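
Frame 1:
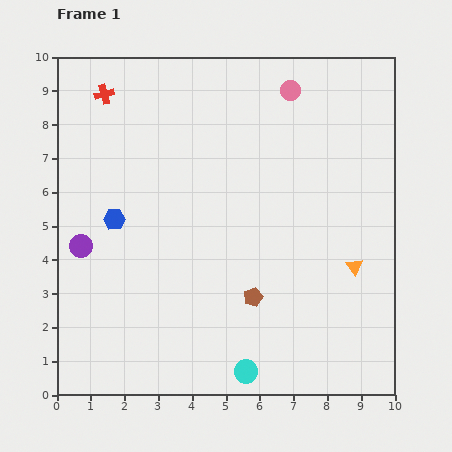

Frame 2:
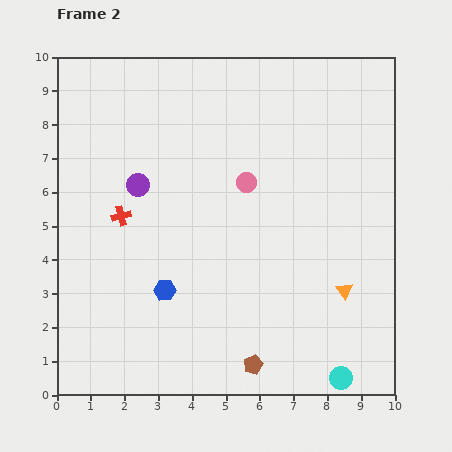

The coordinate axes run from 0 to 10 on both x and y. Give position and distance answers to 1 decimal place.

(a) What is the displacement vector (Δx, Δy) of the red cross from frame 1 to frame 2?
(0.5, -3.6)

The red cross was at (1.4, 8.9) in frame 1 and (1.9, 5.3) in frame 2.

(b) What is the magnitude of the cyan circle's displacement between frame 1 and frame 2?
2.8

The cyan circle moved from (5.6, 0.7) to (8.4, 0.5), a distance of √(2.8² + 0.2²) ≈ 2.8.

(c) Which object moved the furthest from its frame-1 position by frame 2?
the red cross

(moved 3.6; next 3.0)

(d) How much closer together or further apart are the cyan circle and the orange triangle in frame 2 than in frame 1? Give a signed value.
-1.9

Distance in frame 1: 4.5. Distance in frame 2: 2.6.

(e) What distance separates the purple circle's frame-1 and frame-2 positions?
2.5

The purple circle moved from (0.7, 4.4) to (2.4, 6.2), a distance of √(1.7² + 1.8²) ≈ 2.5.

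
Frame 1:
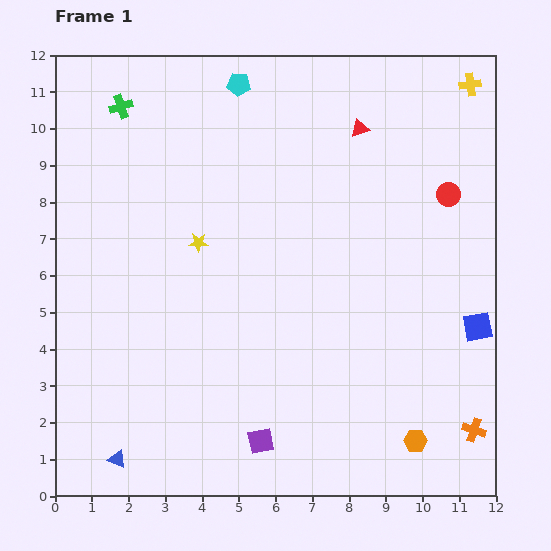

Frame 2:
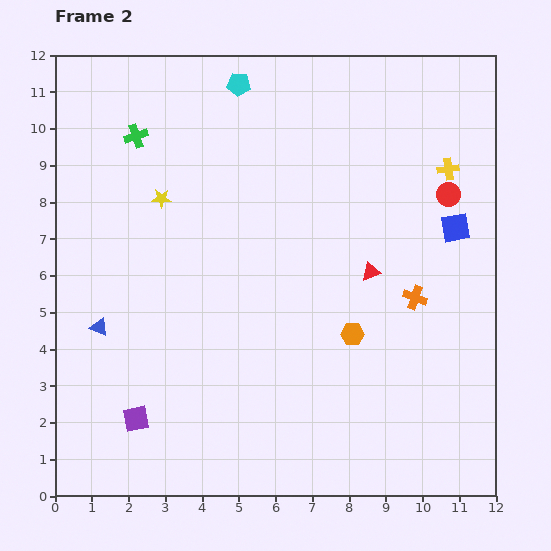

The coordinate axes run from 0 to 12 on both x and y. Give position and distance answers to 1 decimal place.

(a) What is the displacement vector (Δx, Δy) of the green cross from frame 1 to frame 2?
(0.4, -0.8)

The green cross was at (1.8, 10.6) in frame 1 and (2.2, 9.8) in frame 2.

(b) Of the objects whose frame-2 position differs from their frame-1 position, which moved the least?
the green cross

(moved 0.9)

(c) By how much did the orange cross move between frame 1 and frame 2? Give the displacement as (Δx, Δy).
(-1.6, 3.6)

The orange cross was at (11.4, 1.8) in frame 1 and (9.8, 5.4) in frame 2.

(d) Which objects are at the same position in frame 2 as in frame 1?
the red circle, the cyan pentagon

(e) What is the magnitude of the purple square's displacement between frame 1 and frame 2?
3.5

The purple square moved from (5.6, 1.5) to (2.2, 2.1), a distance of √(3.4² + 0.6²) ≈ 3.5.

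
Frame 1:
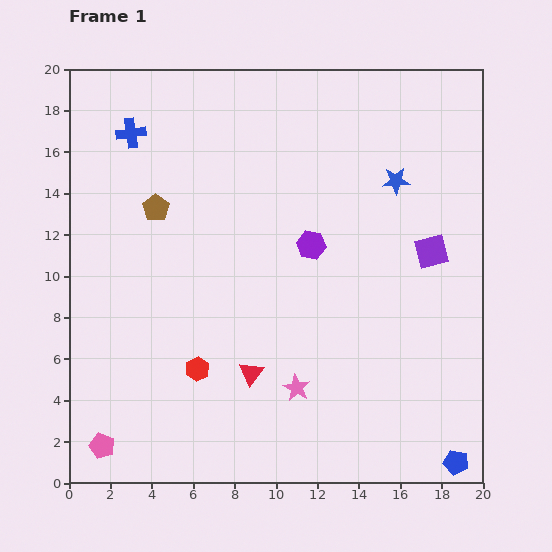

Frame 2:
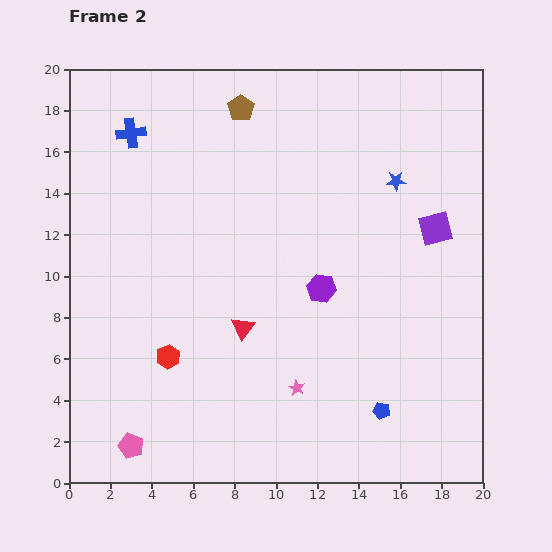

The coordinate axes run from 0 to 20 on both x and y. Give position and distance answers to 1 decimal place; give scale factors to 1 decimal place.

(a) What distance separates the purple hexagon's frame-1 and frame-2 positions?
2.2

The purple hexagon moved from (11.7, 11.5) to (12.2, 9.4), a distance of √(0.5² + 2.1²) ≈ 2.2.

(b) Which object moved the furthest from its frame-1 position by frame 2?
the brown pentagon

(moved 6.3; next 4.4)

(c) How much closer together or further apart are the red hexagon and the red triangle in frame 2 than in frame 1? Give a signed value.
+1.3

Distance in frame 1: 2.6. Distance in frame 2: 3.9.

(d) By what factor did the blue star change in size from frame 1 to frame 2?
0.7×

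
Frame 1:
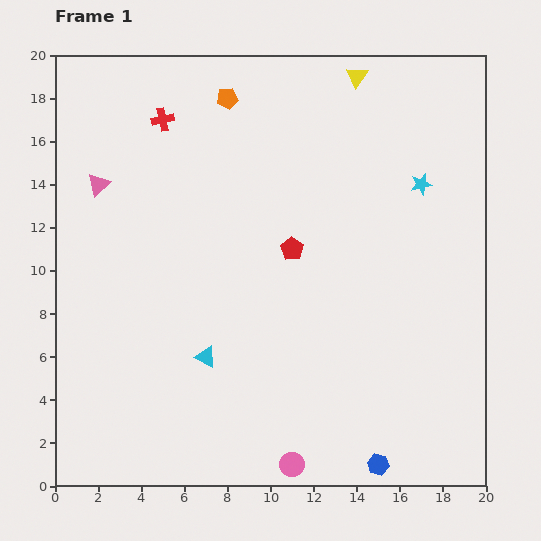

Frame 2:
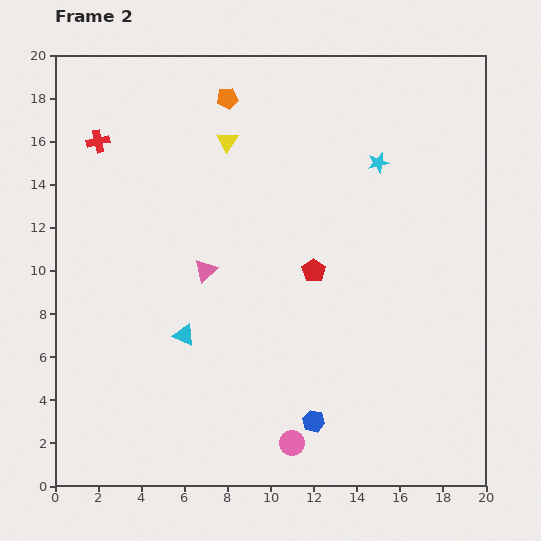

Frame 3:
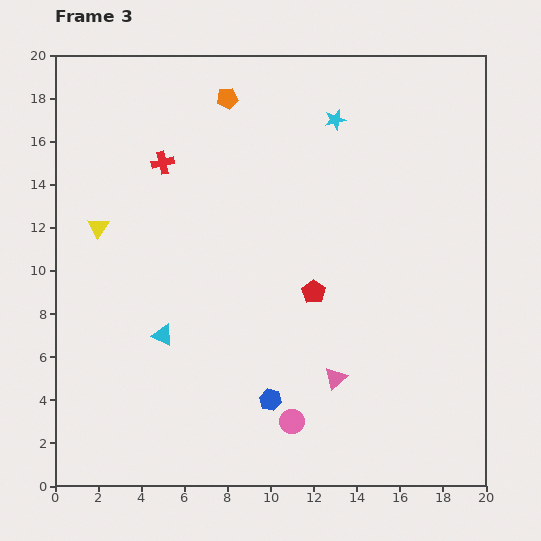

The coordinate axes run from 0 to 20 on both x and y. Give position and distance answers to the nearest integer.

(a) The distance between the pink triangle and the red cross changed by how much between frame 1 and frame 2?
+4

Distance in frame 1: 4. Distance in frame 2: 8.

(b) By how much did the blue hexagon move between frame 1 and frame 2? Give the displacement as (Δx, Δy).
(-3, 2)

The blue hexagon was at (15, 1) in frame 1 and (12, 3) in frame 2.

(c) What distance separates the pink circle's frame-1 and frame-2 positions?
1

The pink circle moved from (11, 1) to (11, 2), a distance of √(0² + 1²) ≈ 1.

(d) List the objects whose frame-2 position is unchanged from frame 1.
the orange pentagon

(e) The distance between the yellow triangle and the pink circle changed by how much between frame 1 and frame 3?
-5

Distance in frame 1: 18. Distance in frame 3: 13.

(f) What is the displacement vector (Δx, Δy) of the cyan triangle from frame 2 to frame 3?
(-1, 0)

The cyan triangle was at (6, 7) in frame 2 and (5, 7) in frame 3.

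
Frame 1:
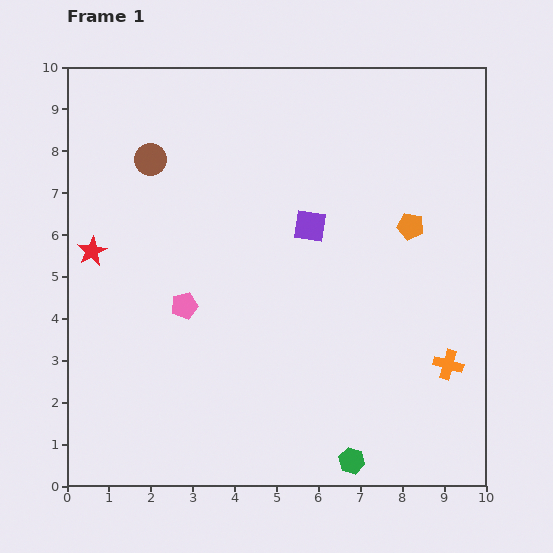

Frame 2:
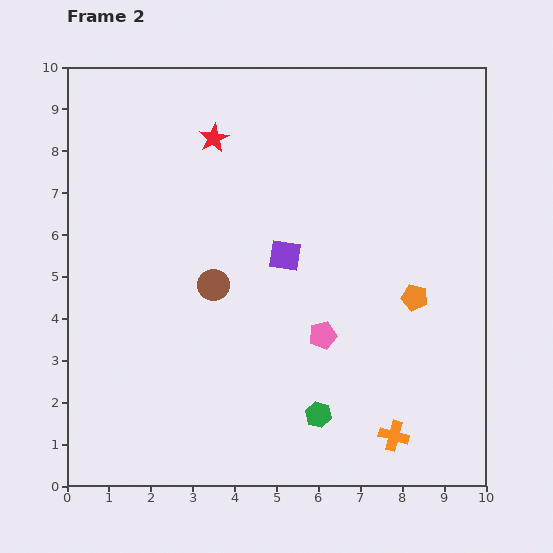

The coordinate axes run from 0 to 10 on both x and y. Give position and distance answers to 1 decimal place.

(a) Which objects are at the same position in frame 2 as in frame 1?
none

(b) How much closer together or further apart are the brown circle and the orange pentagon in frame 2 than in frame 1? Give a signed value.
-1.6

Distance in frame 1: 6.4. Distance in frame 2: 4.8.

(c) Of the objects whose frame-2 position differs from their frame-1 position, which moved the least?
the purple square

(moved 0.9)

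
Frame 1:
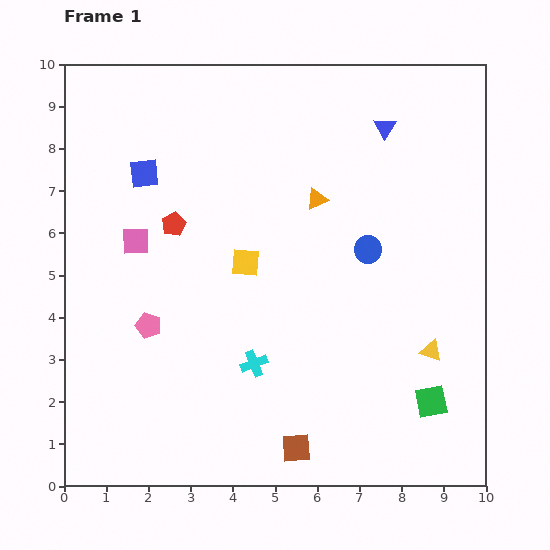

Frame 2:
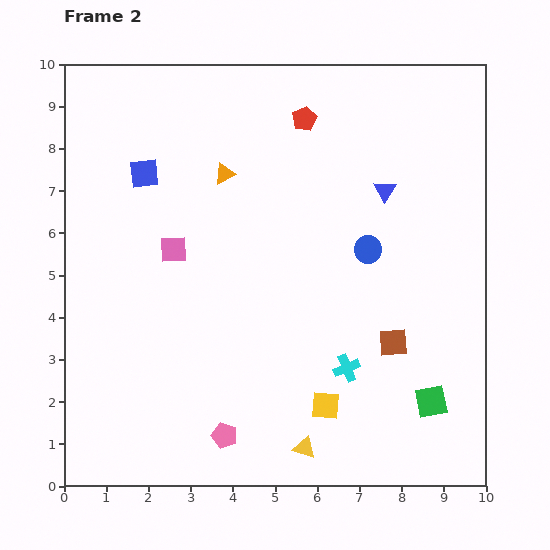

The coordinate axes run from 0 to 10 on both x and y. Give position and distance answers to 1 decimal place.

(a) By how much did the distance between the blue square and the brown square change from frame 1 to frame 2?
-0.3

Distance in frame 1: 7.4. Distance in frame 2: 7.1.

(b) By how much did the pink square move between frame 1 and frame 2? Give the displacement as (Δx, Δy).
(0.9, -0.2)

The pink square was at (1.7, 5.8) in frame 1 and (2.6, 5.6) in frame 2.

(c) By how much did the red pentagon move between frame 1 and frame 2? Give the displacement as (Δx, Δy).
(3.1, 2.5)

The red pentagon was at (2.6, 6.2) in frame 1 and (5.7, 8.7) in frame 2.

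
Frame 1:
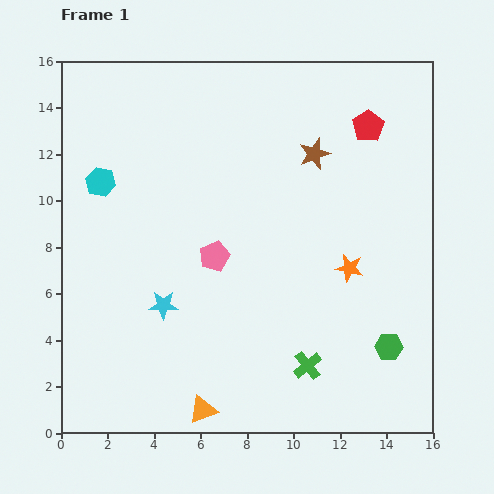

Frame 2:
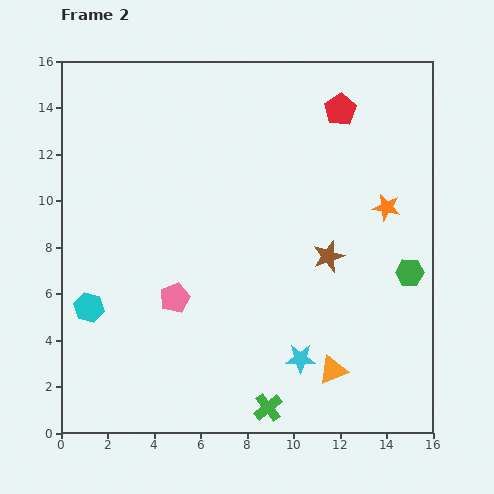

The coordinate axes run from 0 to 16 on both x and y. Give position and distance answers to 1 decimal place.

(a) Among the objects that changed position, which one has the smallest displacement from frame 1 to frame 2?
the red pentagon

(moved 1.4)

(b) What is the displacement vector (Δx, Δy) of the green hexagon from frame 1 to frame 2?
(0.9, 3.2)

The green hexagon was at (14.1, 3.7) in frame 1 and (15.0, 6.9) in frame 2.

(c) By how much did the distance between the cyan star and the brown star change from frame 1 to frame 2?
-4.6

Distance in frame 1: 9.2. Distance in frame 2: 4.6.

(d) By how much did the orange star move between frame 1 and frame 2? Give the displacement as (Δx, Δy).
(1.6, 2.6)

The orange star was at (12.4, 7.1) in frame 1 and (14.0, 9.7) in frame 2.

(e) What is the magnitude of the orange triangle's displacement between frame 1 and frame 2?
5.9

The orange triangle moved from (6.1, 1.0) to (11.7, 2.7), a distance of √(5.6² + 1.7²) ≈ 5.9.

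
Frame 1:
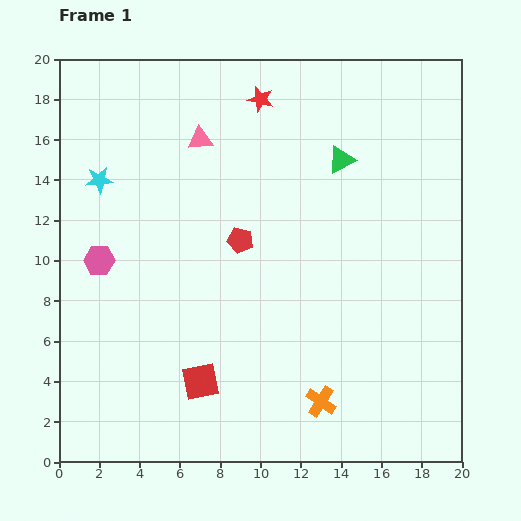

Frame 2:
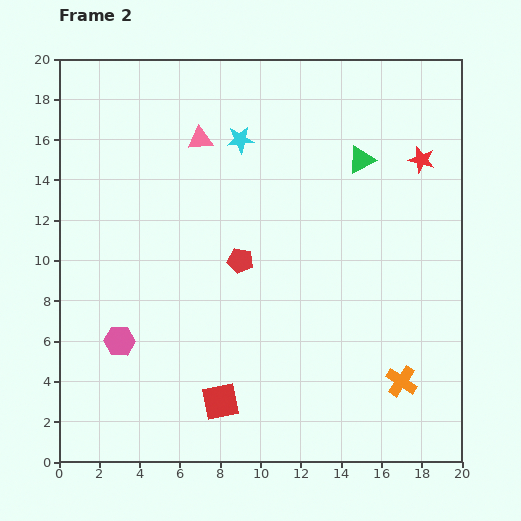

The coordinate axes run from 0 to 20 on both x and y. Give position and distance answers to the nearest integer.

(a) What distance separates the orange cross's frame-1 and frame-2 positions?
4

The orange cross moved from (13, 3) to (17, 4), a distance of √(4² + 1²) ≈ 4.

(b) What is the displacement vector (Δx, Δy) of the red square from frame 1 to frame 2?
(1, -1)

The red square was at (7, 4) in frame 1 and (8, 3) in frame 2.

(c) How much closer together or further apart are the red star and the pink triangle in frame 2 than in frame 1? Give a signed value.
+7

Distance in frame 1: 4. Distance in frame 2: 11.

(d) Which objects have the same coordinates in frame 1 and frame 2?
the pink triangle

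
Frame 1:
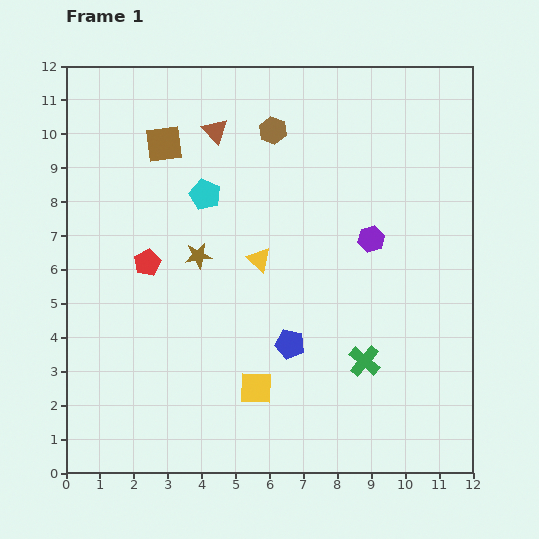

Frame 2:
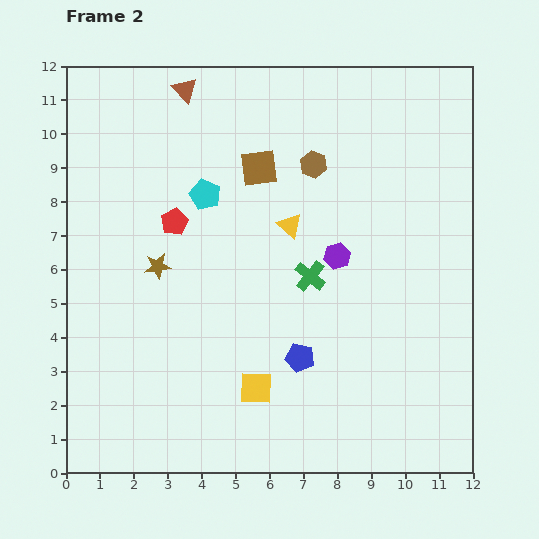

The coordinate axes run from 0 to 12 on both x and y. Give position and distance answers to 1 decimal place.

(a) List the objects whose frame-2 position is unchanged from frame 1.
the yellow square, the cyan pentagon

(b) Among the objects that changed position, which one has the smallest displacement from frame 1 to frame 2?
the blue pentagon

(moved 0.5)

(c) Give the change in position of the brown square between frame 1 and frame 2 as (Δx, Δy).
(2.8, -0.7)

The brown square was at (2.9, 9.7) in frame 1 and (5.7, 9.0) in frame 2.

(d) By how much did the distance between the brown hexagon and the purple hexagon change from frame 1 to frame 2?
-1.5

Distance in frame 1: 4.3. Distance in frame 2: 2.8.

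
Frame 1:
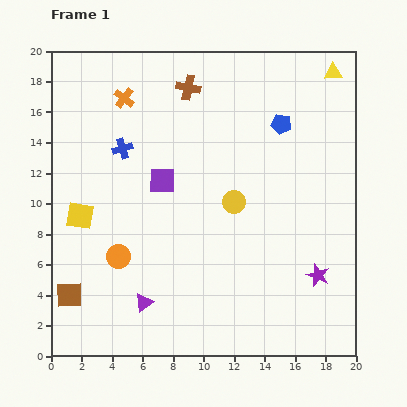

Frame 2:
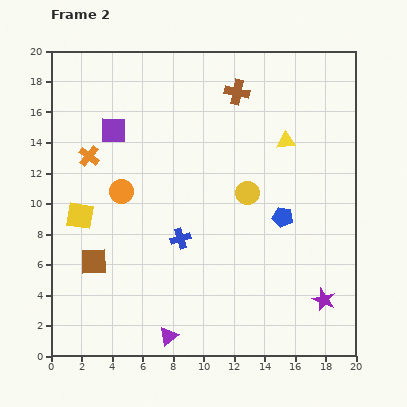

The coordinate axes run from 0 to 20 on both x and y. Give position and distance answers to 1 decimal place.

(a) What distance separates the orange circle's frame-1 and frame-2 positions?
4.3

The orange circle moved from (4.4, 6.5) to (4.6, 10.8), a distance of √(0.2² + 4.3²) ≈ 4.3.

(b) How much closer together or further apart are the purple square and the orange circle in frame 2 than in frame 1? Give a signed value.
-1.8

Distance in frame 1: 5.8. Distance in frame 2: 4.0.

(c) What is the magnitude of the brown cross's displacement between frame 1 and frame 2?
3.2

The brown cross moved from (9.0, 17.6) to (12.2, 17.3), a distance of √(3.2² + 0.3²) ≈ 3.2.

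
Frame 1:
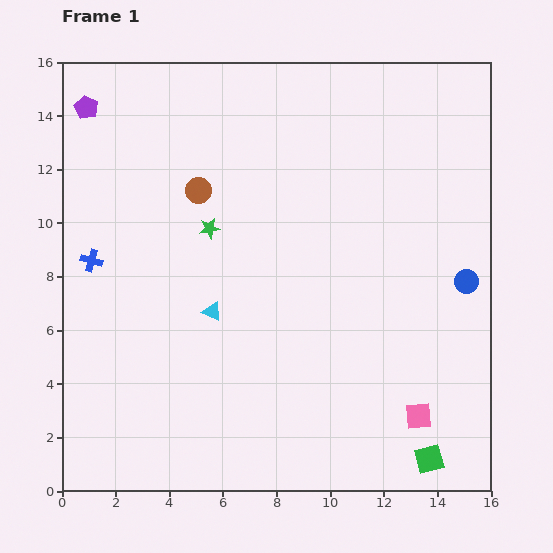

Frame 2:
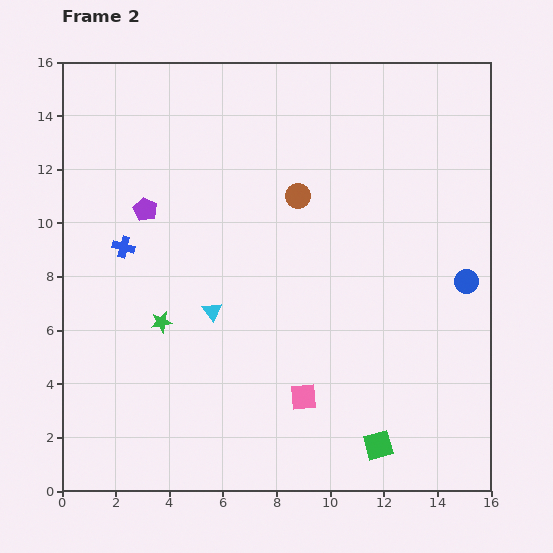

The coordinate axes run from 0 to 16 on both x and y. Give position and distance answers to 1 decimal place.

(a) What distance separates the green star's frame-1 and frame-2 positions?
3.9

The green star moved from (5.5, 9.8) to (3.7, 6.3), a distance of √(1.8² + 3.5²) ≈ 3.9.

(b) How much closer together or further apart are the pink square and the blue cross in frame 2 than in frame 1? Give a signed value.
-4.8

Distance in frame 1: 13.5. Distance in frame 2: 8.7.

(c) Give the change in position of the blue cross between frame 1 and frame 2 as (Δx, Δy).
(1.2, 0.5)

The blue cross was at (1.1, 8.6) in frame 1 and (2.3, 9.1) in frame 2.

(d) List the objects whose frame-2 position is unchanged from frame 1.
the cyan triangle, the blue circle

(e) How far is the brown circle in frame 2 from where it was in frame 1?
3.7

The brown circle moved from (5.1, 11.2) to (8.8, 11.0), a distance of √(3.7² + 0.2²) ≈ 3.7.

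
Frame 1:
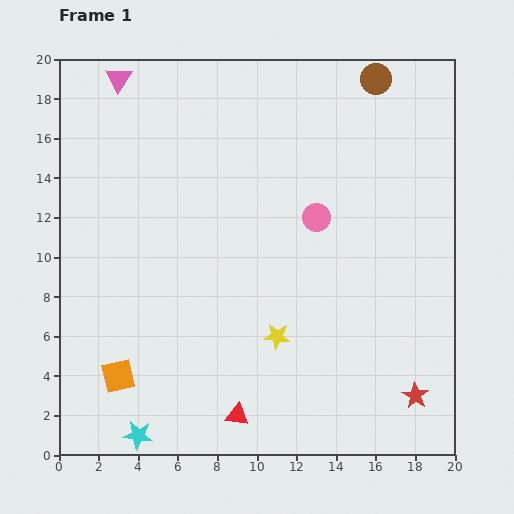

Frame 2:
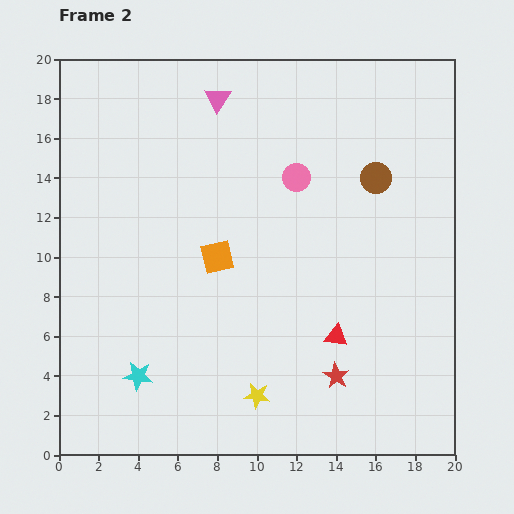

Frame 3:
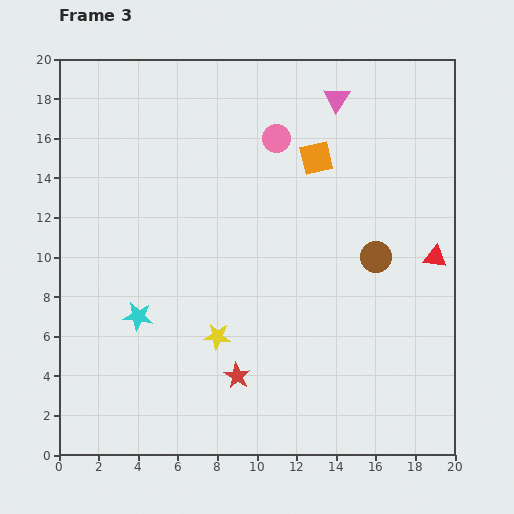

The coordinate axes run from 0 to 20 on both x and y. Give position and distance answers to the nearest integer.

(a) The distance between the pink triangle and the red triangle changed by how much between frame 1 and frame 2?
-5

Distance in frame 1: 18. Distance in frame 2: 13.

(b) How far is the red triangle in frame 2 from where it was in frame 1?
6

The red triangle moved from (9, 2) to (14, 6), a distance of √(5² + 4²) ≈ 6.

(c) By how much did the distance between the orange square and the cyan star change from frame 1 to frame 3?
+9

Distance in frame 1: 3. Distance in frame 3: 12.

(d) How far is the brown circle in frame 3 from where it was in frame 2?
4

The brown circle moved from (16, 14) to (16, 10), a distance of √(0² + 4²) ≈ 4.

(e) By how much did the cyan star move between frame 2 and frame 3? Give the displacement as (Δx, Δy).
(0, 3)

The cyan star was at (4, 4) in frame 2 and (4, 7) in frame 3.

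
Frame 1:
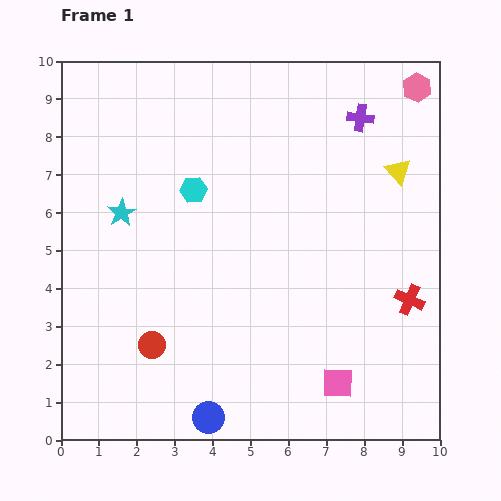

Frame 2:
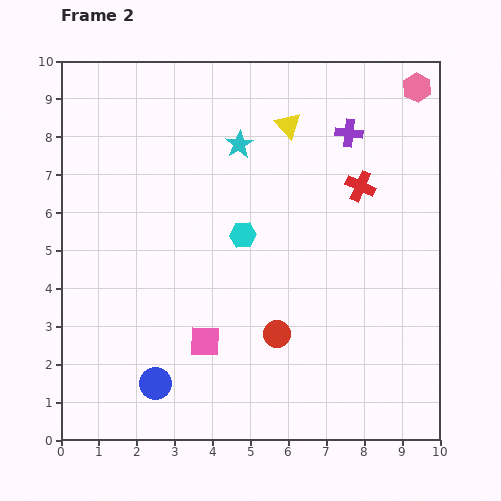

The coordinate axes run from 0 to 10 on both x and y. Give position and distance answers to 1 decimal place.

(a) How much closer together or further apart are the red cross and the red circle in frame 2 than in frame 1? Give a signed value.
-2.4

Distance in frame 1: 6.9. Distance in frame 2: 4.5.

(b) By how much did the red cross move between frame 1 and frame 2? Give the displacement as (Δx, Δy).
(-1.3, 3.0)

The red cross was at (9.2, 3.7) in frame 1 and (7.9, 6.7) in frame 2.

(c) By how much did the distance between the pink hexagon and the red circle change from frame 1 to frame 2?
-2.3

Distance in frame 1: 9.8. Distance in frame 2: 7.5.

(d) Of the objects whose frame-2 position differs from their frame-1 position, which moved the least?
the purple cross

(moved 0.5)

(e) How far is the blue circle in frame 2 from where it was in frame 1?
1.7

The blue circle moved from (3.9, 0.6) to (2.5, 1.5), a distance of √(1.4² + 0.9²) ≈ 1.7.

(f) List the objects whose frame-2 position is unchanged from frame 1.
the pink hexagon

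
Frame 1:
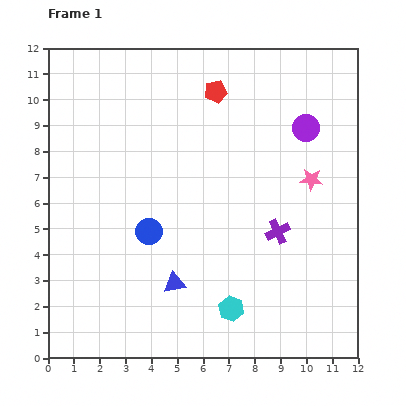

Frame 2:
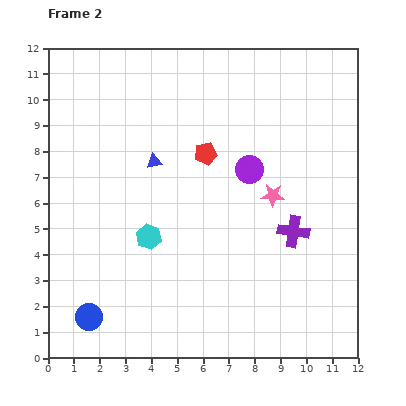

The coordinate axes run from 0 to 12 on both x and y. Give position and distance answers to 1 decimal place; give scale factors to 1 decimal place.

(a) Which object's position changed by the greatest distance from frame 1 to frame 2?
the blue triangle

(moved 4.8; next 4.3)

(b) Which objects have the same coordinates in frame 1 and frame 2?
none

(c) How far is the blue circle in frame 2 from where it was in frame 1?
4.0

The blue circle moved from (3.9, 4.9) to (1.6, 1.6), a distance of √(2.3² + 3.3²) ≈ 4.0.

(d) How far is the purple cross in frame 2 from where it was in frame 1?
0.6

The purple cross moved from (8.9, 4.9) to (9.5, 4.9), a distance of √(0.6² + 0.0²) ≈ 0.6.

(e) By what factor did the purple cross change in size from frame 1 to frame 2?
1.3×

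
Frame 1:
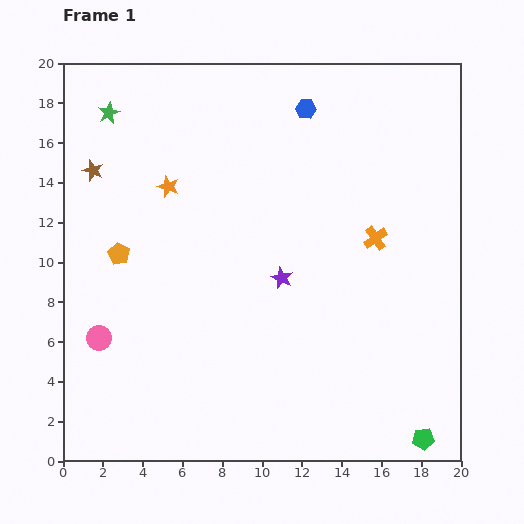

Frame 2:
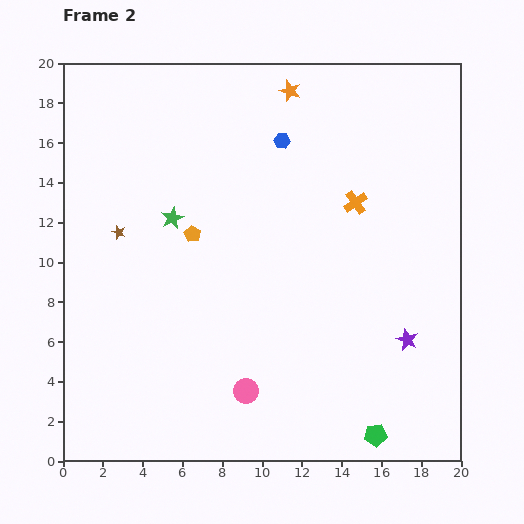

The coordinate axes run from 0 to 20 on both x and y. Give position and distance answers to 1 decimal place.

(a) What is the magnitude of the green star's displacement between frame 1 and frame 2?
6.2

The green star moved from (2.3, 17.5) to (5.5, 12.2), a distance of √(3.2² + 5.3²) ≈ 6.2.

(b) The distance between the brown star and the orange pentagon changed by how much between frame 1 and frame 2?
-0.7

Distance in frame 1: 4.4. Distance in frame 2: 3.7.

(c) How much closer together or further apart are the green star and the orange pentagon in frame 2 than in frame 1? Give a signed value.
-5.8

Distance in frame 1: 7.1. Distance in frame 2: 1.3.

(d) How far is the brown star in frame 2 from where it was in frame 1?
3.4

The brown star moved from (1.5, 14.6) to (2.8, 11.5), a distance of √(1.3² + 3.1²) ≈ 3.4.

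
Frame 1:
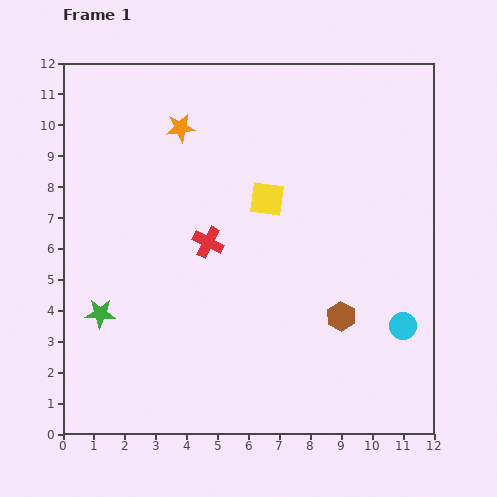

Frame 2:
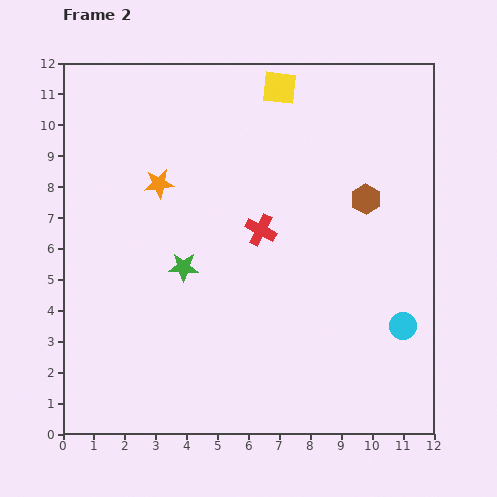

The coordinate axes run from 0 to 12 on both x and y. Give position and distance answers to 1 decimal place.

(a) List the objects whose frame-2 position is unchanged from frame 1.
the cyan circle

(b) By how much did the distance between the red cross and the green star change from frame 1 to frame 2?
-1.4

Distance in frame 1: 4.2. Distance in frame 2: 2.8.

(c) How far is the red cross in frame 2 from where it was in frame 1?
1.7

The red cross moved from (4.7, 6.2) to (6.4, 6.6), a distance of √(1.7² + 0.4²) ≈ 1.7.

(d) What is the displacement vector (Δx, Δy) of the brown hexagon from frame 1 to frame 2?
(0.8, 3.8)

The brown hexagon was at (9.0, 3.8) in frame 1 and (9.8, 7.6) in frame 2.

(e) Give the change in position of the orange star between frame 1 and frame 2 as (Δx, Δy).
(-0.7, -1.8)

The orange star was at (3.8, 9.9) in frame 1 and (3.1, 8.1) in frame 2.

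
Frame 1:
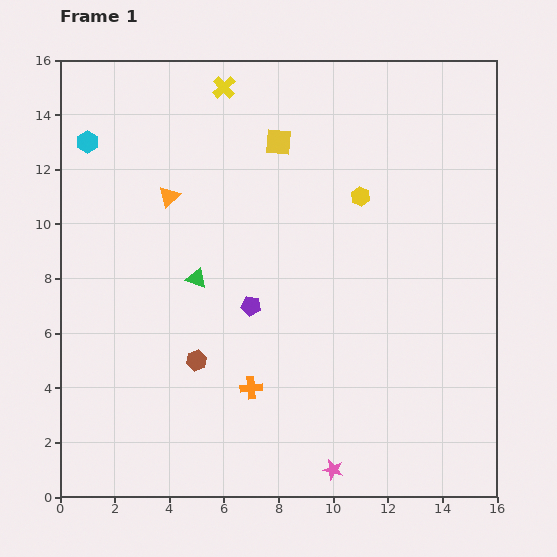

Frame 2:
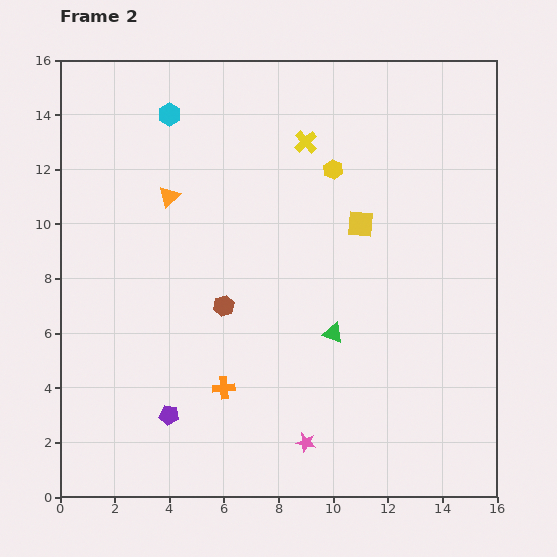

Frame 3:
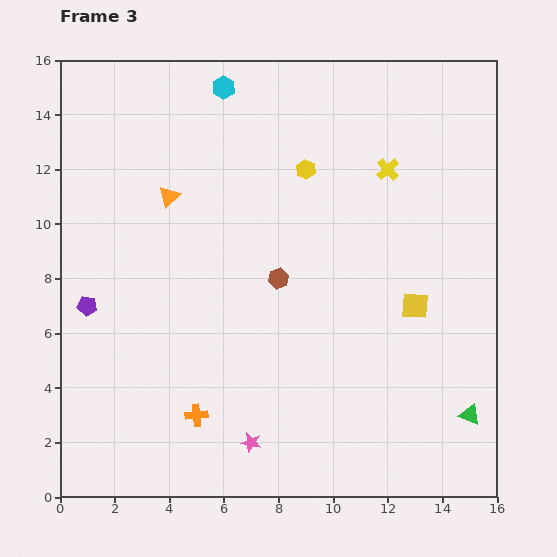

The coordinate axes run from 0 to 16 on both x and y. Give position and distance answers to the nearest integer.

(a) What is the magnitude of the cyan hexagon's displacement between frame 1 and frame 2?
3

The cyan hexagon moved from (1, 13) to (4, 14), a distance of √(3² + 1²) ≈ 3.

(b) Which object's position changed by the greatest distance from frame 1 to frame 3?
the green triangle

(moved 11; next 8)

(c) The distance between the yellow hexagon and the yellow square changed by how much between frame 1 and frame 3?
+2

Distance in frame 1: 4. Distance in frame 3: 6.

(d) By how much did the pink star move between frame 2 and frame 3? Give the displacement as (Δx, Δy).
(-2, 0)

The pink star was at (9, 2) in frame 2 and (7, 2) in frame 3.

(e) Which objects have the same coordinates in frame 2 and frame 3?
the orange triangle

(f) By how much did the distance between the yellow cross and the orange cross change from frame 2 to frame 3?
+2

Distance in frame 2: 9. Distance in frame 3: 11.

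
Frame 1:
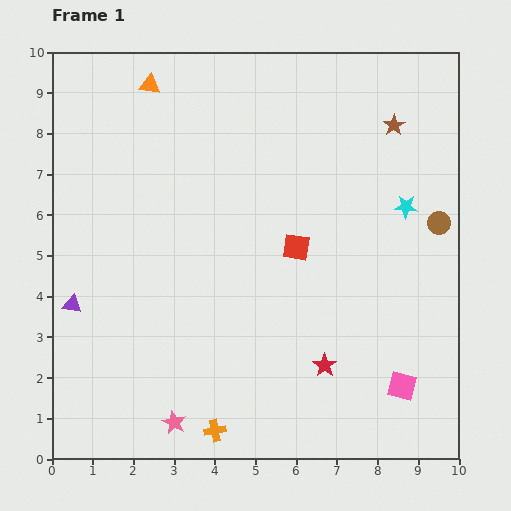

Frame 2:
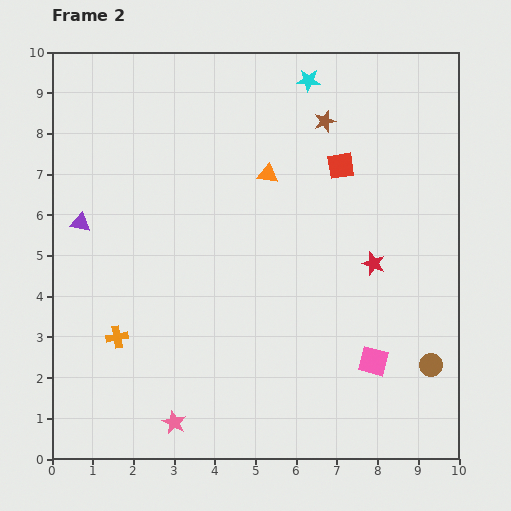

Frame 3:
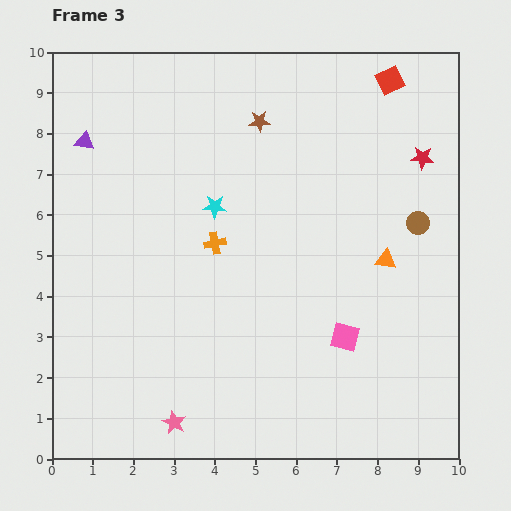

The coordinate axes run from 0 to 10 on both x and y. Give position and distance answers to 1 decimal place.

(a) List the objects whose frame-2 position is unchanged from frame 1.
the pink star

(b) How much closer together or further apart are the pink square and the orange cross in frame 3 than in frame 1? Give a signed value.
-0.8

Distance in frame 1: 4.7. Distance in frame 3: 3.9.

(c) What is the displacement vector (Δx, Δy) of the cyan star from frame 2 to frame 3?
(-2.3, -3.1)

The cyan star was at (6.3, 9.3) in frame 2 and (4.0, 6.2) in frame 3.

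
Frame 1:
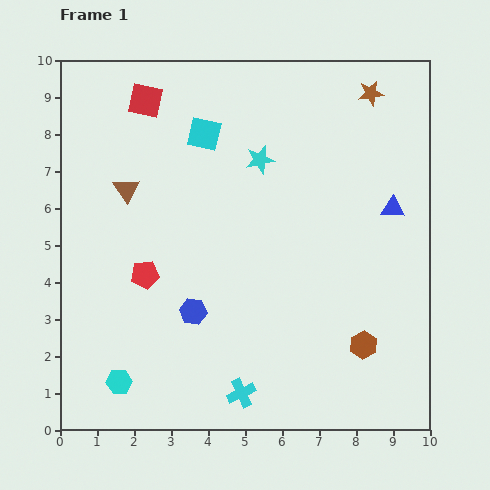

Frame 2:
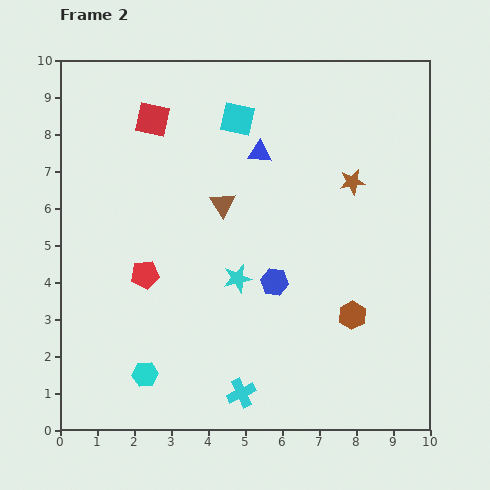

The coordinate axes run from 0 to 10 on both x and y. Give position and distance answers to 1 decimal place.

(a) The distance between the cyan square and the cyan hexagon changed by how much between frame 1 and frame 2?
+0.2

Distance in frame 1: 7.1. Distance in frame 2: 7.3.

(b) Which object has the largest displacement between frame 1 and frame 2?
the blue triangle

(moved 3.9; next 3.3)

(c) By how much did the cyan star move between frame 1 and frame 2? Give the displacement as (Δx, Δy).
(-0.6, -3.2)

The cyan star was at (5.4, 7.3) in frame 1 and (4.8, 4.1) in frame 2.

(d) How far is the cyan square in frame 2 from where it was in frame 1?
1.0

The cyan square moved from (3.9, 8.0) to (4.8, 8.4), a distance of √(0.9² + 0.4²) ≈ 1.0.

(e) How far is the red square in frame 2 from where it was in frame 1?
0.5

The red square moved from (2.3, 8.9) to (2.5, 8.4), a distance of √(0.2² + 0.5²) ≈ 0.5.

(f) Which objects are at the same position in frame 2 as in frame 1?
the red pentagon, the cyan cross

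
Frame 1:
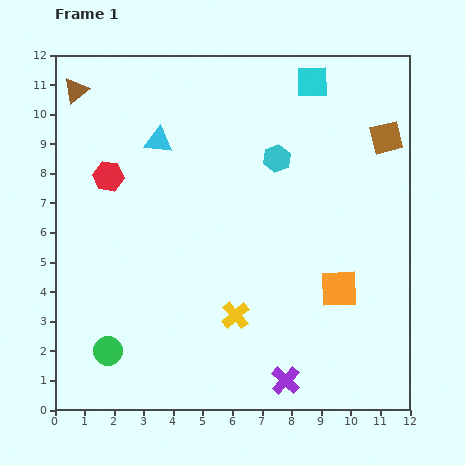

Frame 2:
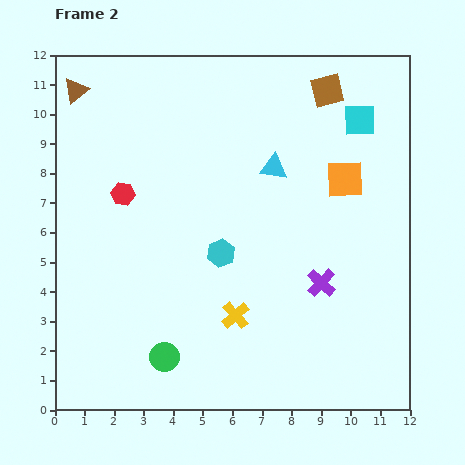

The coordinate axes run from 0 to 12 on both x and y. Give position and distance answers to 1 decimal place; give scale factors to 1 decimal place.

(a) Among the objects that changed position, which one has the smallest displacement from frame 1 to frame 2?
the red hexagon

(moved 0.8)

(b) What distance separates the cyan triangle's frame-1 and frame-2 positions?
4.0

The cyan triangle moved from (3.5, 9.1) to (7.4, 8.2), a distance of √(3.9² + 0.9²) ≈ 4.0.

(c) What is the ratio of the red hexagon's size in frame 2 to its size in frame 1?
0.8×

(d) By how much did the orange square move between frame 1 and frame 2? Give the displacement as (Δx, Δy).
(0.2, 3.7)

The orange square was at (9.6, 4.1) in frame 1 and (9.8, 7.8) in frame 2.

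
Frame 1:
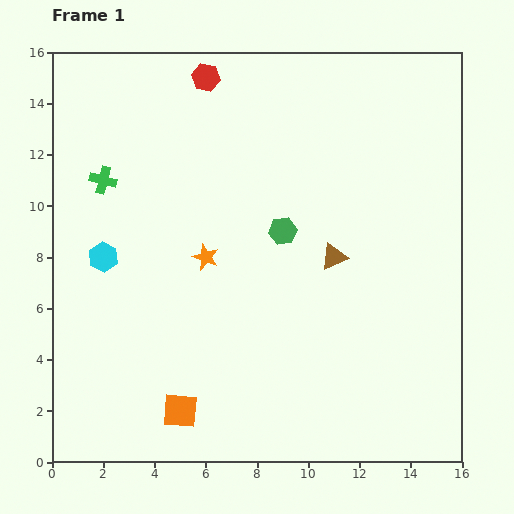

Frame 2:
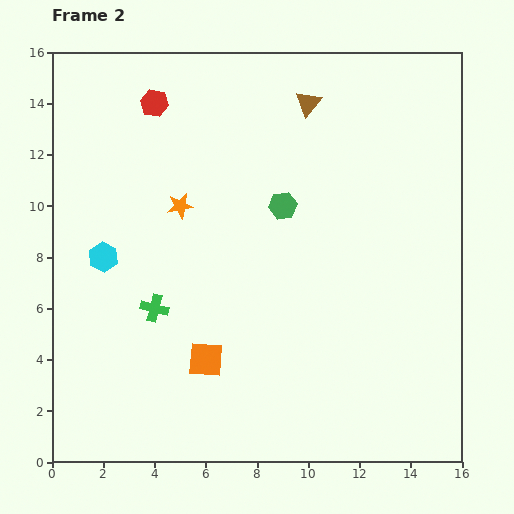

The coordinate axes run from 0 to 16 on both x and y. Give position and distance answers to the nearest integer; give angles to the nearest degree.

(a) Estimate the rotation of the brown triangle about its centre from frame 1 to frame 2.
28° counter-clockwise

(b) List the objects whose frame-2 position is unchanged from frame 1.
the cyan hexagon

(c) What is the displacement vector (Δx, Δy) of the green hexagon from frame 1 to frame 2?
(0, 1)

The green hexagon was at (9, 9) in frame 1 and (9, 10) in frame 2.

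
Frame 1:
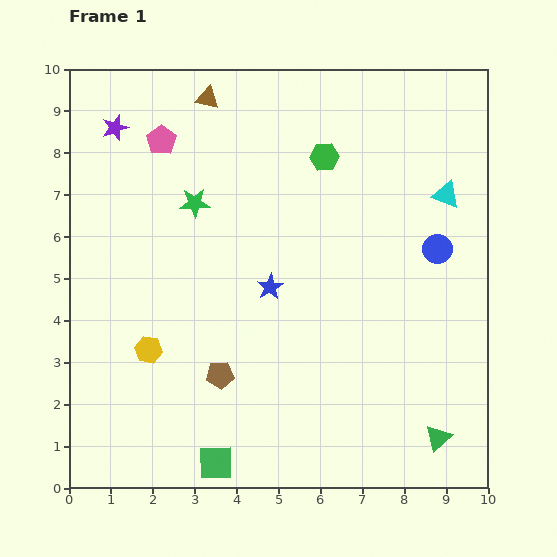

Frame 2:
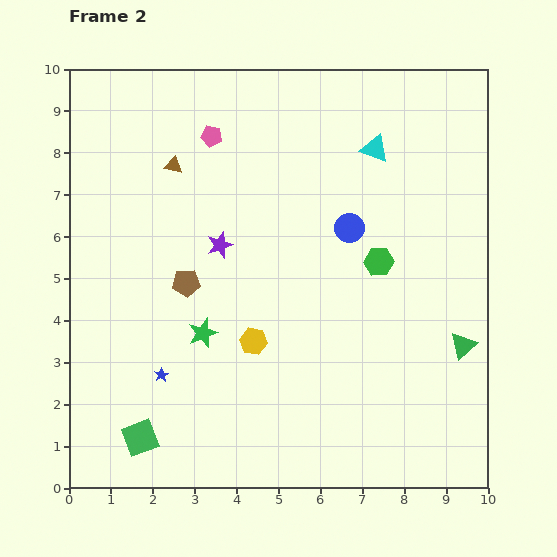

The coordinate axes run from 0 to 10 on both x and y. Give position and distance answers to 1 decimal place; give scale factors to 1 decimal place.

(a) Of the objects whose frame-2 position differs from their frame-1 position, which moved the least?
the pink pentagon

(moved 1.2)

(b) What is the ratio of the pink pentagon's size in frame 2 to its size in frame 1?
0.7×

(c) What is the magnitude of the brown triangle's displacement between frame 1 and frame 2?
1.8

The brown triangle moved from (3.3, 9.3) to (2.5, 7.7), a distance of √(0.8² + 1.6²) ≈ 1.8.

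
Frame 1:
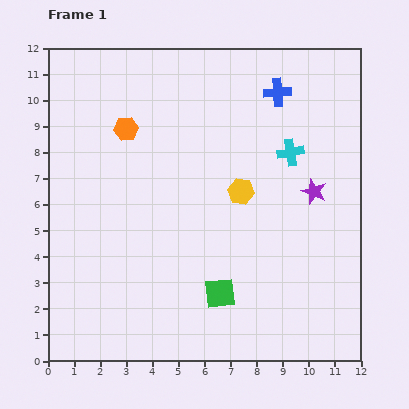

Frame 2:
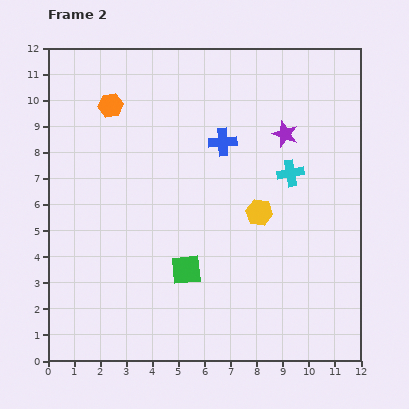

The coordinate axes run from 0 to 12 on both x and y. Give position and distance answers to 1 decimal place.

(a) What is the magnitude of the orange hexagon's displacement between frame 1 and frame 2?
1.1

The orange hexagon moved from (3.0, 8.9) to (2.4, 9.8), a distance of √(0.6² + 0.9²) ≈ 1.1.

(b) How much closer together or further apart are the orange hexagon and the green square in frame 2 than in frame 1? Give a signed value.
-0.4

Distance in frame 1: 7.3. Distance in frame 2: 6.9.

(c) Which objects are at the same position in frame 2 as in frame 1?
none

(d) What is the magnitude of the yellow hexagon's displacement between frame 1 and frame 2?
1.1

The yellow hexagon moved from (7.4, 6.5) to (8.1, 5.7), a distance of √(0.7² + 0.8²) ≈ 1.1.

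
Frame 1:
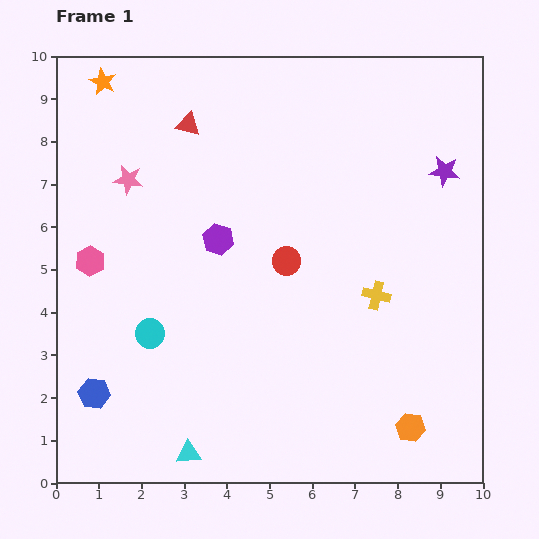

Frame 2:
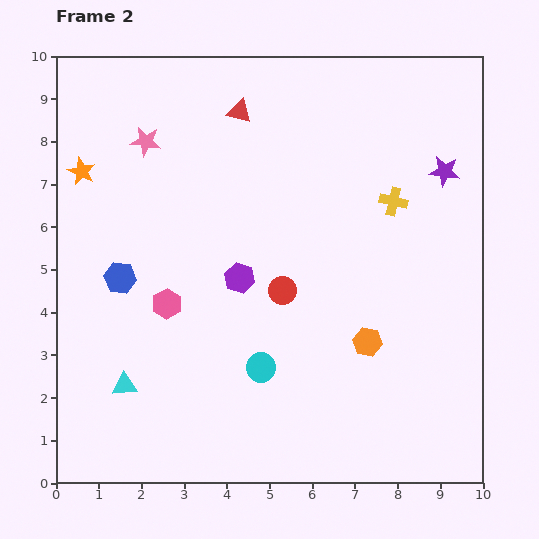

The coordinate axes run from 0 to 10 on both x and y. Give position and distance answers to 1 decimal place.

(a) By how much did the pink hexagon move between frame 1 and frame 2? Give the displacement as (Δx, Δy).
(1.8, -1.0)

The pink hexagon was at (0.8, 5.2) in frame 1 and (2.6, 4.2) in frame 2.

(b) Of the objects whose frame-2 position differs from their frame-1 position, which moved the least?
the red circle

(moved 0.7)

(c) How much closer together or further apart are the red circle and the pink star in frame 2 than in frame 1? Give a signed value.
+0.5

Distance in frame 1: 4.2. Distance in frame 2: 4.7.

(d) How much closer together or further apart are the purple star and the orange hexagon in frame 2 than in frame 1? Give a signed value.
-1.7

Distance in frame 1: 6.1. Distance in frame 2: 4.4.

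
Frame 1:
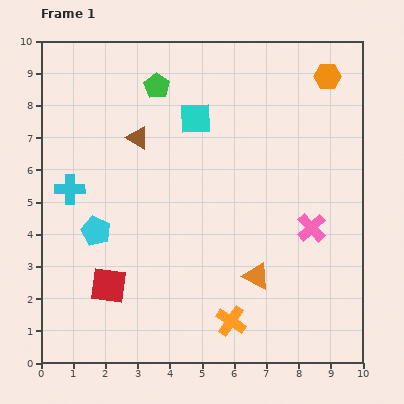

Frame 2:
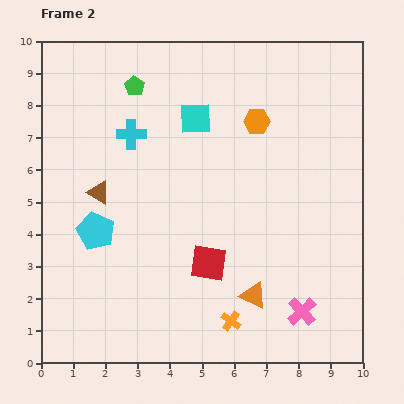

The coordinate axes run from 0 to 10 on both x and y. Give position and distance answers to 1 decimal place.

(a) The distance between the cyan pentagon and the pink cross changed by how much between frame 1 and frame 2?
+0.2

Distance in frame 1: 6.7. Distance in frame 2: 6.9.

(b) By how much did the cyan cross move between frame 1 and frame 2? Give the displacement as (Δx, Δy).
(1.9, 1.7)

The cyan cross was at (0.9, 5.4) in frame 1 and (2.8, 7.1) in frame 2.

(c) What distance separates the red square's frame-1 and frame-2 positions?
3.2

The red square moved from (2.1, 2.4) to (5.2, 3.1), a distance of √(3.1² + 0.7²) ≈ 3.2.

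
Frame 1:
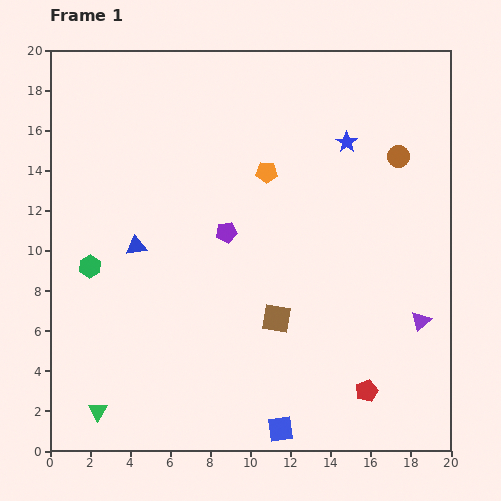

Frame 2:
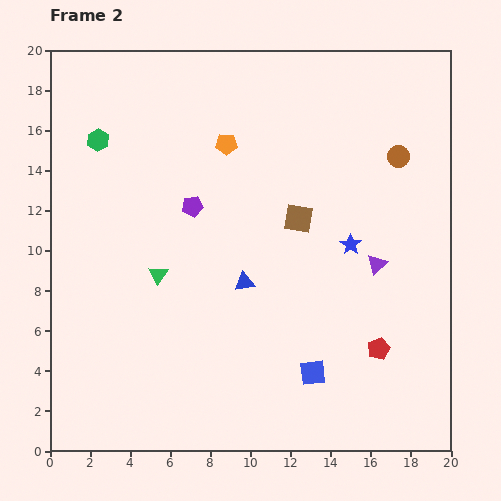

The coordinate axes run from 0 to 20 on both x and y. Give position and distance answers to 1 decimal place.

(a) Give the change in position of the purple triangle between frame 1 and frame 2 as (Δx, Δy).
(-2.2, 2.8)

The purple triangle was at (18.5, 6.5) in frame 1 and (16.3, 9.3) in frame 2.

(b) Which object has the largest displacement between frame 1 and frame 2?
the green triangle

(moved 7.4; next 6.3)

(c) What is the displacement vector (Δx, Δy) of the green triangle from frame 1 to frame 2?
(3.0, 6.8)

The green triangle was at (2.4, 2.0) in frame 1 and (5.4, 8.8) in frame 2.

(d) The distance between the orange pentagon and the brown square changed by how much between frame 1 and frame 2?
-2.1

Distance in frame 1: 7.3. Distance in frame 2: 5.2.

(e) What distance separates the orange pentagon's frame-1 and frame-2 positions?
2.4

The orange pentagon moved from (10.8, 13.9) to (8.8, 15.3), a distance of √(2.0² + 1.4²) ≈ 2.4.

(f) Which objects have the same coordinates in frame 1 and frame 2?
the brown circle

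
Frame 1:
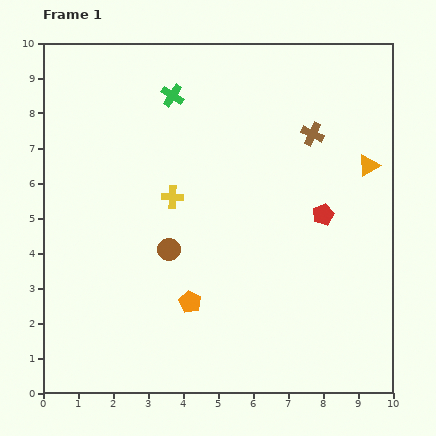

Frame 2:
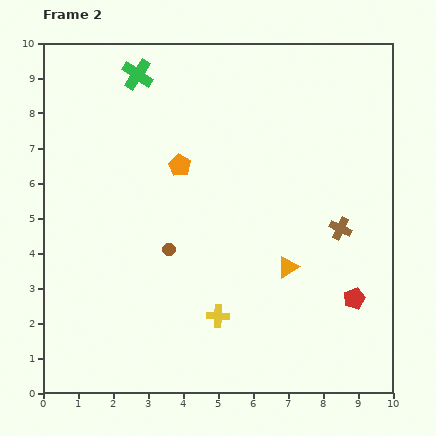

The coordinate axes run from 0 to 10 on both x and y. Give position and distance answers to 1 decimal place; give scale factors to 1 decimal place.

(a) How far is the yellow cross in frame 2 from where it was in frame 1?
3.6

The yellow cross moved from (3.7, 5.6) to (5.0, 2.2), a distance of √(1.3² + 3.4²) ≈ 3.6.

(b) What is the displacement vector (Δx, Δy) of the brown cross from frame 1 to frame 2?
(0.8, -2.7)

The brown cross was at (7.7, 7.4) in frame 1 and (8.5, 4.7) in frame 2.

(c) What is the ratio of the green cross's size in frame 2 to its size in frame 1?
1.4×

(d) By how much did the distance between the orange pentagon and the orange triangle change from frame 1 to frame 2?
-2.2

Distance in frame 1: 6.4. Distance in frame 2: 4.2.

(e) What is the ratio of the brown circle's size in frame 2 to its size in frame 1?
0.6×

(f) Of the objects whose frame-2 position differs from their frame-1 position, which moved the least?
the green cross

(moved 1.2)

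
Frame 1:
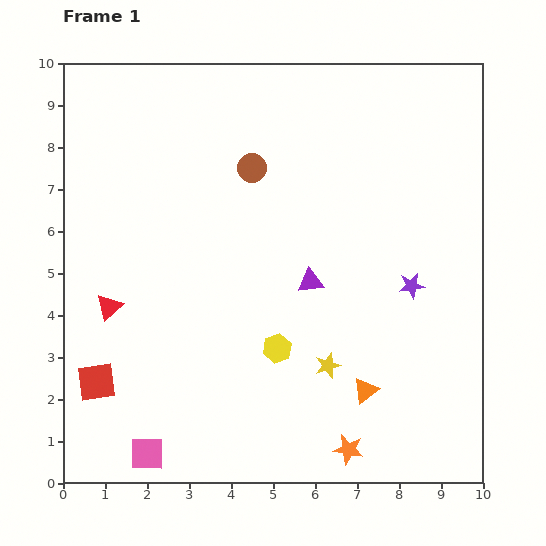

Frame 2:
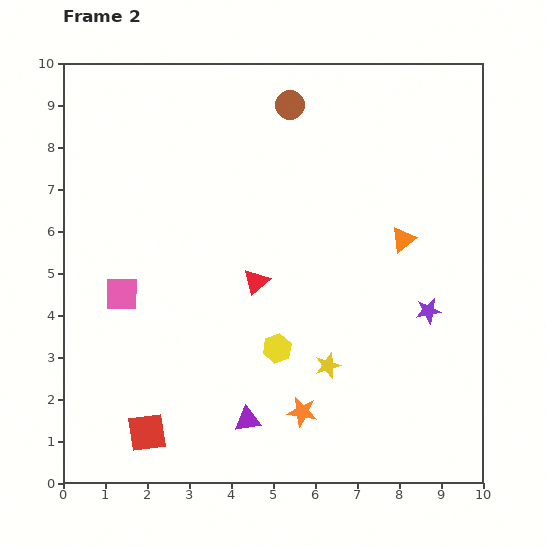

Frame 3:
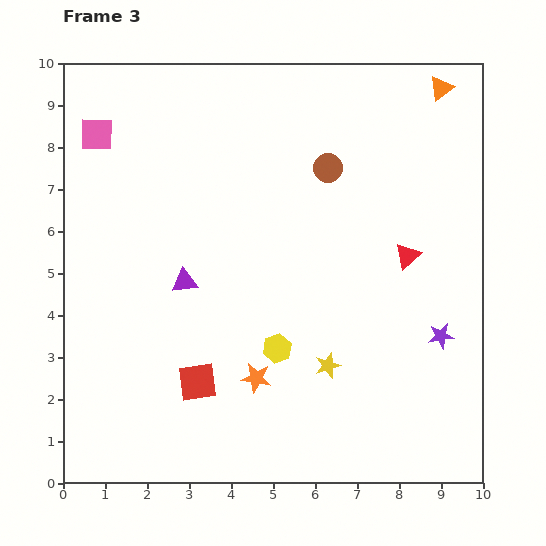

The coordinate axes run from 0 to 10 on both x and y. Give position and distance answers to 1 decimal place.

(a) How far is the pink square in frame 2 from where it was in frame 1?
3.8

The pink square moved from (2.0, 0.7) to (1.4, 4.5), a distance of √(0.6² + 3.8²) ≈ 3.8.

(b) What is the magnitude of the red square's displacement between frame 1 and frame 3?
2.4

The red square moved from (0.8, 2.4) to (3.2, 2.4), a distance of √(2.4² + 0.0²) ≈ 2.4.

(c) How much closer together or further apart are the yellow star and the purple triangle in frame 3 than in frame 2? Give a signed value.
+1.6

Distance in frame 2: 2.3. Distance in frame 3: 3.9.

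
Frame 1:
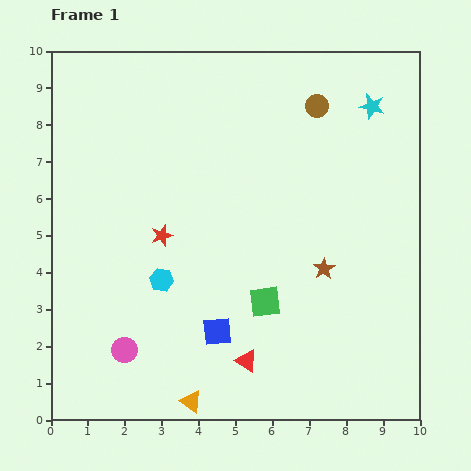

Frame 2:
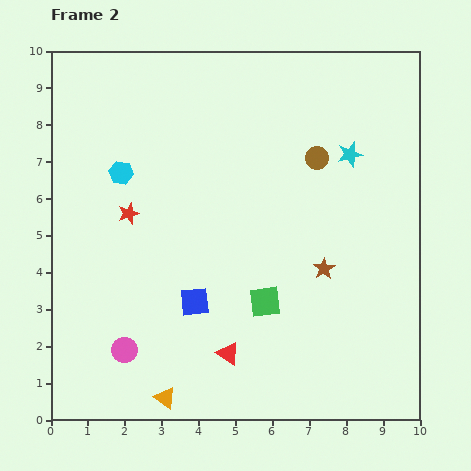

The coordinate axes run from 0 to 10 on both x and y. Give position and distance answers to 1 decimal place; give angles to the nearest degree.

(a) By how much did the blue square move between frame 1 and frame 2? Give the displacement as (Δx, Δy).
(-0.6, 0.8)

The blue square was at (4.5, 2.4) in frame 1 and (3.9, 3.2) in frame 2.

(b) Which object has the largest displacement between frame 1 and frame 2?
the cyan hexagon

(moved 3.1; next 1.4)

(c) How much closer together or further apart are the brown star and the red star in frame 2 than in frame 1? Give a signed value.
+1.0

Distance in frame 1: 4.5. Distance in frame 2: 5.5.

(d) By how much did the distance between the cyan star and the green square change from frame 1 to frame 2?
-1.4

Distance in frame 1: 6.0. Distance in frame 2: 4.6.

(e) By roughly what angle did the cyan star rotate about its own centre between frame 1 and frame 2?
27° counter-clockwise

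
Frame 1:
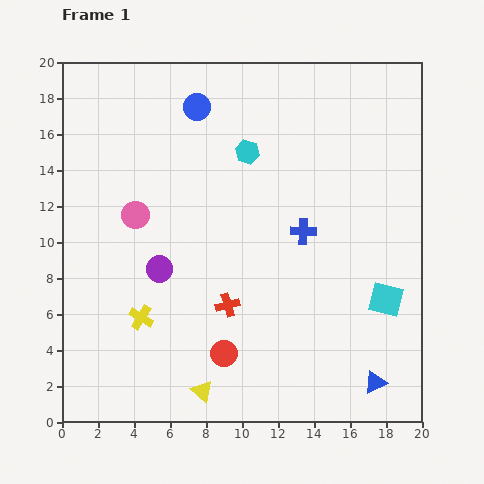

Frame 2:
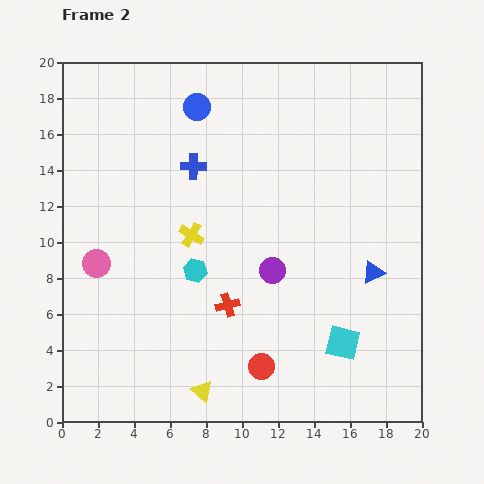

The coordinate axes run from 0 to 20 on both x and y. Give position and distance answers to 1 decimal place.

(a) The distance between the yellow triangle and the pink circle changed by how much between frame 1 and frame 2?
-1.3

Distance in frame 1: 10.5. Distance in frame 2: 9.2.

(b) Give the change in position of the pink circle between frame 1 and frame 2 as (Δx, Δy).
(-2.2, -2.7)

The pink circle was at (4.1, 11.5) in frame 1 and (1.9, 8.8) in frame 2.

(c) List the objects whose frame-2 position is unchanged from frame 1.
the yellow triangle, the red cross, the blue circle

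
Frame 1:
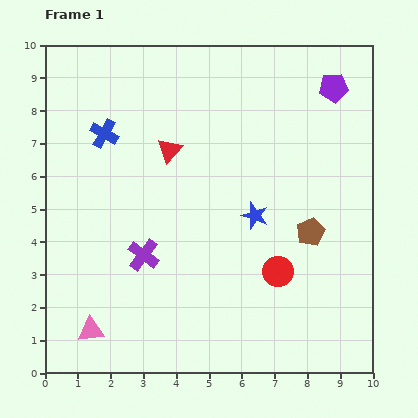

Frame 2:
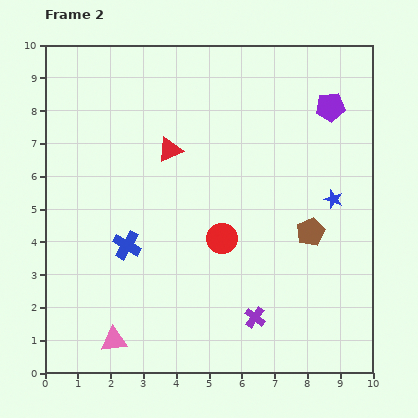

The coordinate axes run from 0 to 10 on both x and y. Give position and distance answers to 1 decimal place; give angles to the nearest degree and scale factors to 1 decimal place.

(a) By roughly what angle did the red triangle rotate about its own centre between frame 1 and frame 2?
23° clockwise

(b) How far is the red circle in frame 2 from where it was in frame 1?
2.0

The red circle moved from (7.1, 3.1) to (5.4, 4.1), a distance of √(1.7² + 1.0²) ≈ 2.0.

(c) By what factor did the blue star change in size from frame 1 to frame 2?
0.7×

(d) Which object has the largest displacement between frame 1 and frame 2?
the purple cross

(moved 3.9; next 3.5)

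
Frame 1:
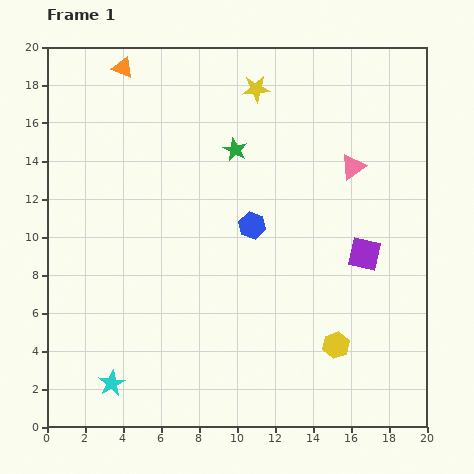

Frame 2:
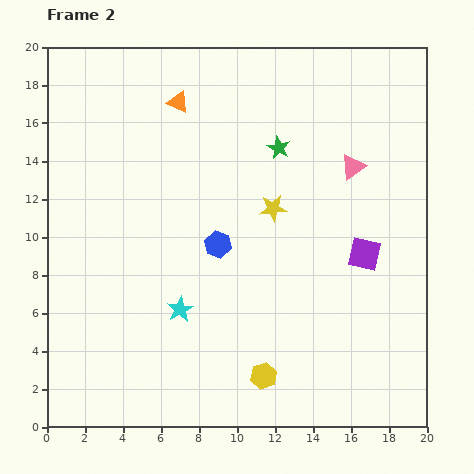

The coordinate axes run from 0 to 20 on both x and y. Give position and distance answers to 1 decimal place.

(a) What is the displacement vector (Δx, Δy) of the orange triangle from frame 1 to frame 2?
(2.9, -1.8)

The orange triangle was at (4.0, 18.9) in frame 1 and (6.9, 17.1) in frame 2.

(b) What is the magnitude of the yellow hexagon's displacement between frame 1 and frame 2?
4.1

The yellow hexagon moved from (15.2, 4.3) to (11.4, 2.7), a distance of √(3.8² + 1.6²) ≈ 4.1.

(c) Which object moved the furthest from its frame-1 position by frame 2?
the yellow star

(moved 6.4; next 5.3)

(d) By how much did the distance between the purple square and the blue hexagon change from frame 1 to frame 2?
+1.6

Distance in frame 1: 6.1. Distance in frame 2: 7.7.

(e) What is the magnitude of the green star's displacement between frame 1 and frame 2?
2.3

The green star moved from (9.9, 14.6) to (12.2, 14.7), a distance of √(2.3² + 0.1²) ≈ 2.3.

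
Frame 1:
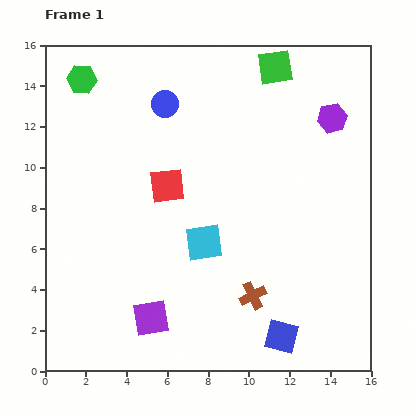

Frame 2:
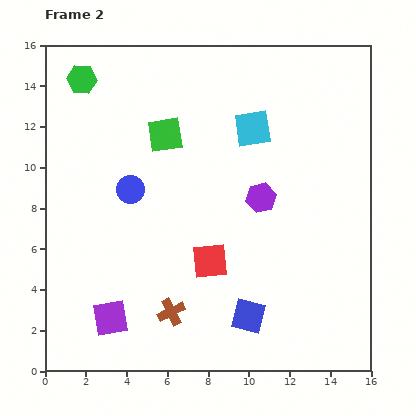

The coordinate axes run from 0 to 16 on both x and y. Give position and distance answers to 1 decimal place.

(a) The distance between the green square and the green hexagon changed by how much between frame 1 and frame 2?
-4.6

Distance in frame 1: 9.5. Distance in frame 2: 4.9.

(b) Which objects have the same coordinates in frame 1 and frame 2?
the green hexagon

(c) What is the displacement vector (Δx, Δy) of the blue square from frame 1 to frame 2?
(-1.6, 1.0)

The blue square was at (11.6, 1.7) in frame 1 and (10.0, 2.7) in frame 2.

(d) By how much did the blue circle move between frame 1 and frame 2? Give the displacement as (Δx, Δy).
(-1.7, -4.2)

The blue circle was at (5.9, 13.1) in frame 1 and (4.2, 8.9) in frame 2.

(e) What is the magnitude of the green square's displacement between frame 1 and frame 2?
6.3

The green square moved from (11.3, 14.9) to (5.9, 11.6), a distance of √(5.4² + 3.3²) ≈ 6.3.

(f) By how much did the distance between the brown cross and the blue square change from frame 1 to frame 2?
+1.4

Distance in frame 1: 2.4. Distance in frame 2: 3.8.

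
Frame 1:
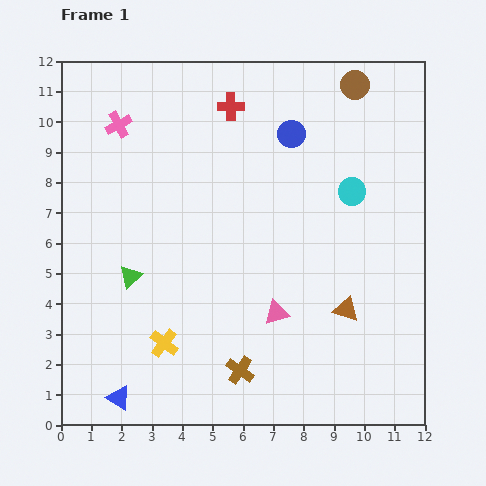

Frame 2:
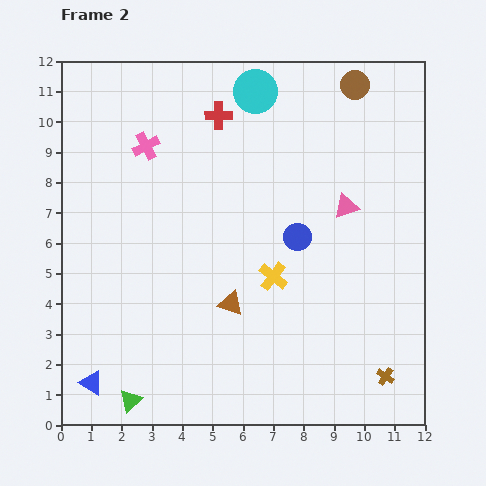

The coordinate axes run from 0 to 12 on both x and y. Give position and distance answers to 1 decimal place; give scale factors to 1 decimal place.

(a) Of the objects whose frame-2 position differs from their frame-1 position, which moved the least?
the red cross

(moved 0.5)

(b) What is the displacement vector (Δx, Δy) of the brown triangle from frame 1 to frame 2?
(-3.8, 0.2)

The brown triangle was at (9.4, 3.8) in frame 1 and (5.6, 4.0) in frame 2.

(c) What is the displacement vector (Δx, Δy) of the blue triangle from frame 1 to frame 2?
(-0.9, 0.5)

The blue triangle was at (1.9, 0.9) in frame 1 and (1.0, 1.4) in frame 2.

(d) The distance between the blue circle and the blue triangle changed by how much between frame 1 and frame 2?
-2.1

Distance in frame 1: 10.4. Distance in frame 2: 8.3.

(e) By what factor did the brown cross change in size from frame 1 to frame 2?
0.6×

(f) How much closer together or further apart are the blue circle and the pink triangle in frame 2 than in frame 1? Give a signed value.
-4.0

Distance in frame 1: 5.9. Distance in frame 2: 1.9.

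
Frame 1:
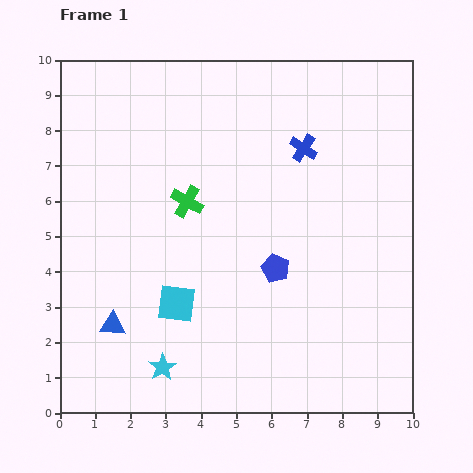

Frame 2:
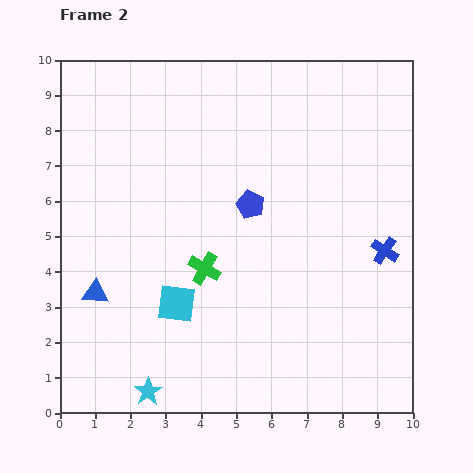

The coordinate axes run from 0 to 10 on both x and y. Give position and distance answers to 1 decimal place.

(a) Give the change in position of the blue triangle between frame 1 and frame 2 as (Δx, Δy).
(-0.5, 0.9)

The blue triangle was at (1.5, 2.5) in frame 1 and (1.0, 3.4) in frame 2.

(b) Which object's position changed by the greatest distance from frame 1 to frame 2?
the blue cross

(moved 3.7; next 2.0)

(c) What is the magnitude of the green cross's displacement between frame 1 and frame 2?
2.0

The green cross moved from (3.6, 6.0) to (4.1, 4.1), a distance of √(0.5² + 1.9²) ≈ 2.0.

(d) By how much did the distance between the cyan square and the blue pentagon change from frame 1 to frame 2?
+0.5

Distance in frame 1: 3.0. Distance in frame 2: 3.5.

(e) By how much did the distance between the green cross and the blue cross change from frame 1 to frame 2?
+1.5

Distance in frame 1: 3.6. Distance in frame 2: 5.1.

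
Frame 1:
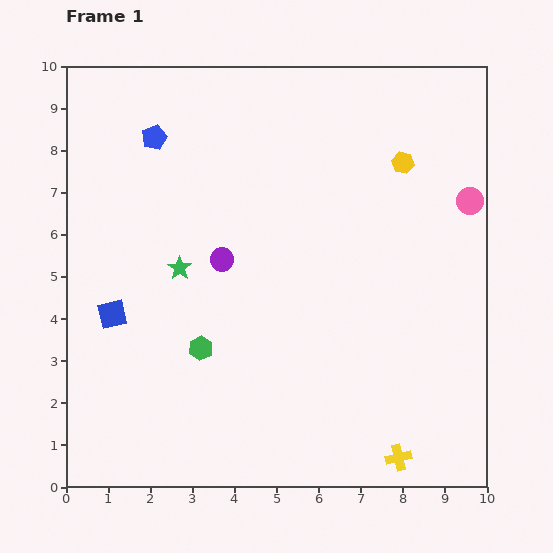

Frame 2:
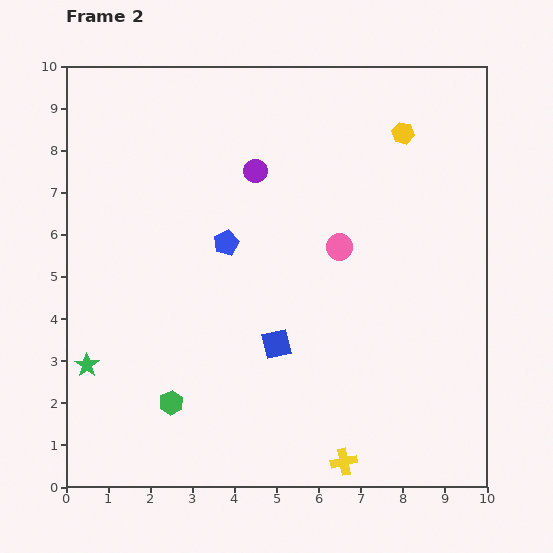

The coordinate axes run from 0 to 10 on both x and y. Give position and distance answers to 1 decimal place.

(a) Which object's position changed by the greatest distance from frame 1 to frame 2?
the blue square

(moved 4.0; next 3.3)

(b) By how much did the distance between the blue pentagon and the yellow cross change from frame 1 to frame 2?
-3.7

Distance in frame 1: 9.6. Distance in frame 2: 5.9.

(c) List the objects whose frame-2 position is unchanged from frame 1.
none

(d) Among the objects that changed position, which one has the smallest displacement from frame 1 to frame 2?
the yellow hexagon

(moved 0.7)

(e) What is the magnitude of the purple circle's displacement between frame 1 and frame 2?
2.2

The purple circle moved from (3.7, 5.4) to (4.5, 7.5), a distance of √(0.8² + 2.1²) ≈ 2.2.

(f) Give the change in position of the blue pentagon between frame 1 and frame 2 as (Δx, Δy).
(1.7, -2.5)

The blue pentagon was at (2.1, 8.3) in frame 1 and (3.8, 5.8) in frame 2.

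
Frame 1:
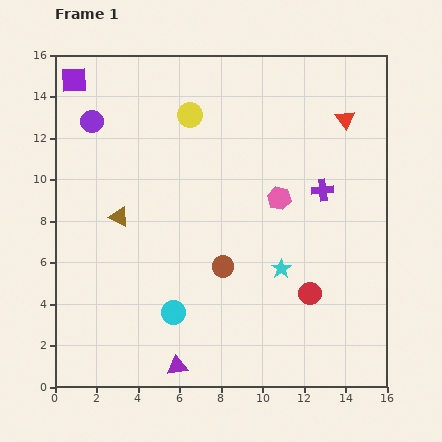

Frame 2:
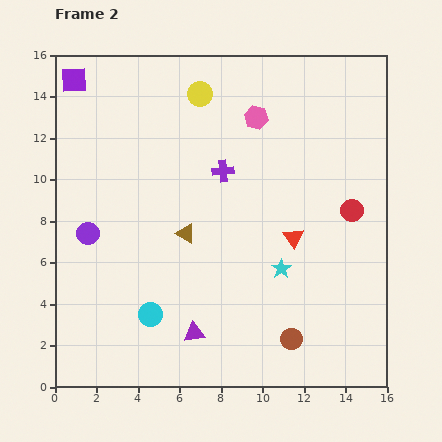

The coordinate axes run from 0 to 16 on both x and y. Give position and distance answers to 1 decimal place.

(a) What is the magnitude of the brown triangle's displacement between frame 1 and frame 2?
3.3

The brown triangle moved from (3.1, 8.2) to (6.3, 7.4), a distance of √(3.2² + 0.8²) ≈ 3.3.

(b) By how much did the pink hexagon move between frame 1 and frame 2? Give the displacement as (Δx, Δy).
(-1.1, 3.9)

The pink hexagon was at (10.8, 9.1) in frame 1 and (9.7, 13.0) in frame 2.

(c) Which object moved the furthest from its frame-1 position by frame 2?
the red triangle

(moved 6.2; next 5.4)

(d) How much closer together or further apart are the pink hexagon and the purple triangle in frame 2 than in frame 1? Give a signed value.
+1.3

Distance in frame 1: 9.5. Distance in frame 2: 10.8.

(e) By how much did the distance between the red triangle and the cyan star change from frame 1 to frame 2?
-6.2

Distance in frame 1: 7.8. Distance in frame 2: 1.6.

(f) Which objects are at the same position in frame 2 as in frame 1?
the cyan star, the purple square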